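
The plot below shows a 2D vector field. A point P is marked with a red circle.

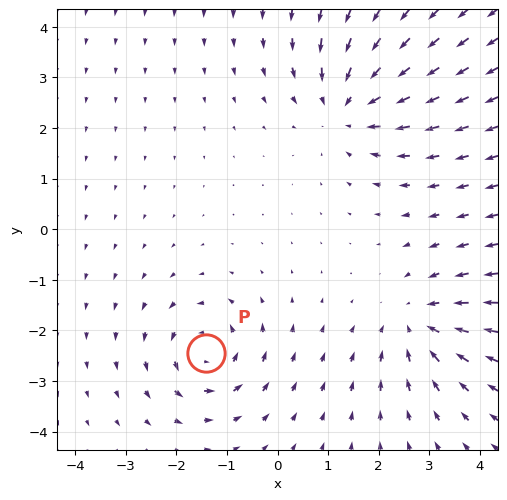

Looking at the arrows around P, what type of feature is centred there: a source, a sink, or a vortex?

vortex

At P (-1.4, -2.4) the arrows circulate counterclockwise. Divergence ≈0, curl about +5 — near-zero divergence with nonzero curl is a vortex.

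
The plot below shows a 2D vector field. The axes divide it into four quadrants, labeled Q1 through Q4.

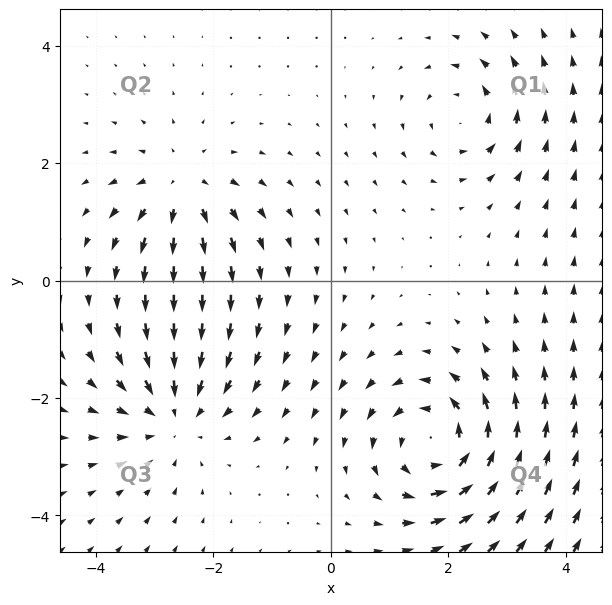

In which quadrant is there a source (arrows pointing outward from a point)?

Q2

The source sits at approximately (-2.5, 1.6), which lies in quadrant Q2. The divergence there is about +4, positive as expected for a source.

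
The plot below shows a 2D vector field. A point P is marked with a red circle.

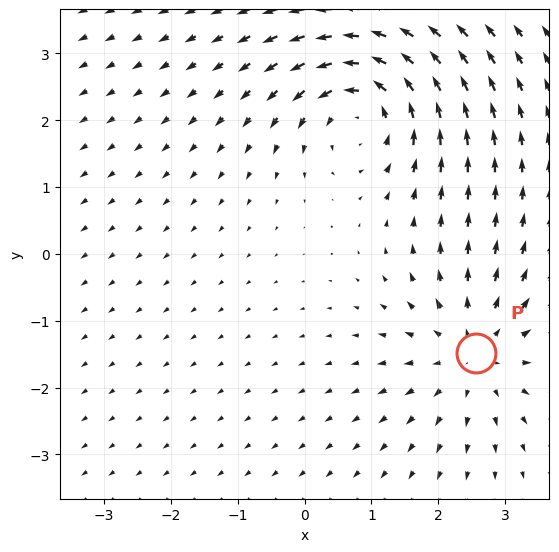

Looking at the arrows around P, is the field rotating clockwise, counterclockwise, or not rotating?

Near P at (2.6, -1.5) the arrows show no circulation. The curl there is ≈0.

not rotating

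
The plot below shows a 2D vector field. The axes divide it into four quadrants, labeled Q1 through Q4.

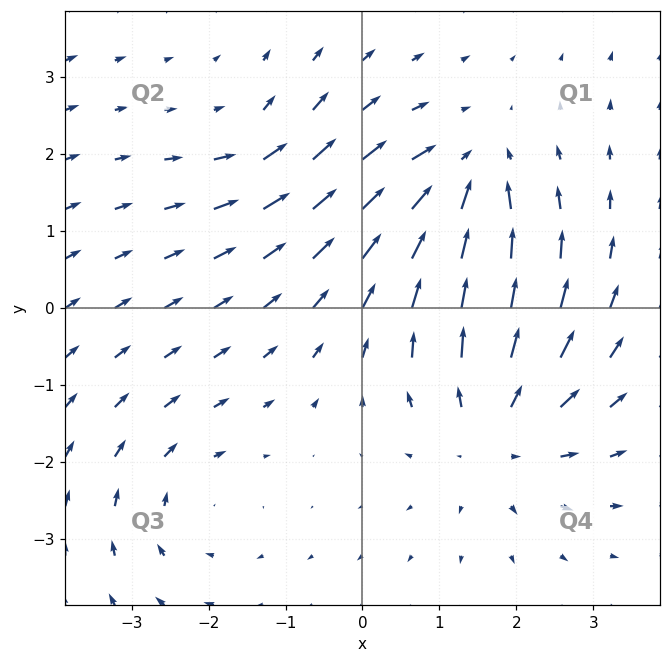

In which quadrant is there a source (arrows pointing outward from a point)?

The source sits at approximately (1.7, -1.6), which lies in quadrant Q4. The divergence there is about +4, positive as expected for a source.

Q4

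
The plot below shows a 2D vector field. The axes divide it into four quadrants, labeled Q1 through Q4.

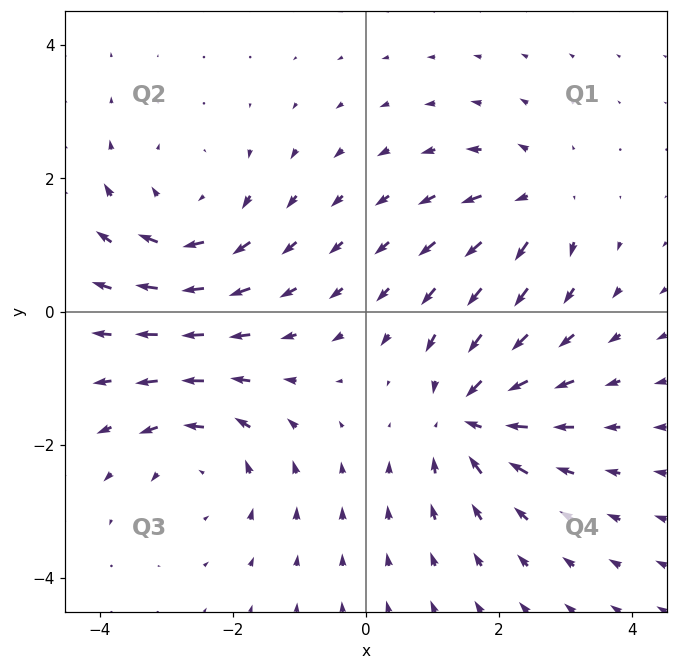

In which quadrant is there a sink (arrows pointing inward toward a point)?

The sink sits at approximately (1.6, -1.6), which lies in quadrant Q4. The divergence there is about -5, negative as expected for a sink.

Q4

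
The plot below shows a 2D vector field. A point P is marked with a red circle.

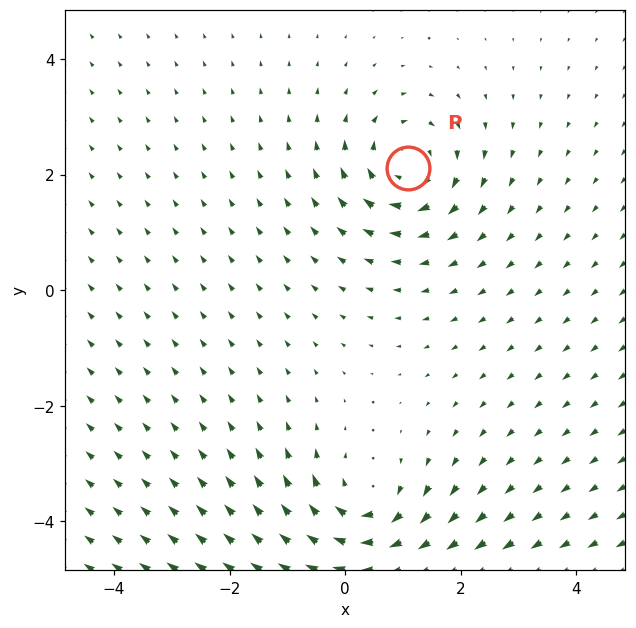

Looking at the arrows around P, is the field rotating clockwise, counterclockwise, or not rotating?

Near P at (1.1, 2.1) the arrows circulate clockwise. The curl (z-component) there is about -5; negative curl means clockwise rotation.

clockwise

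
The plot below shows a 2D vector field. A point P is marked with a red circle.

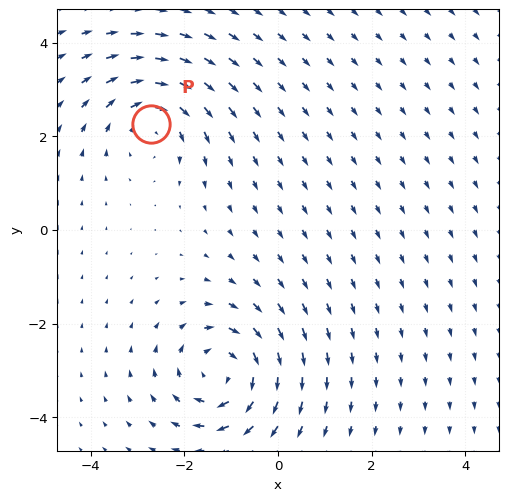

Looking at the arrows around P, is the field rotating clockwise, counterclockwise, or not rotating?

clockwise

Near P at (-2.7, 2.3) the arrows circulate clockwise. The curl (z-component) there is about -3; negative curl means clockwise rotation.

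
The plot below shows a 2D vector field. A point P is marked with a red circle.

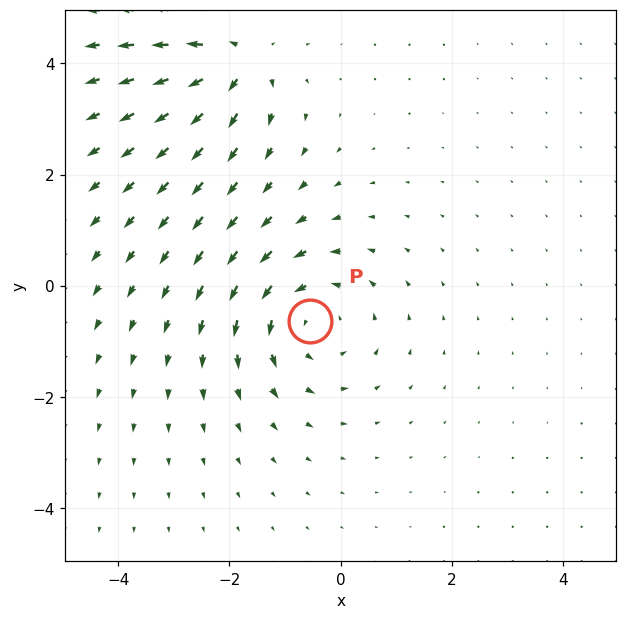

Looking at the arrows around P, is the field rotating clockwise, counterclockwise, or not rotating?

counterclockwise

Near P at (-0.6, -0.6) the arrows circulate counterclockwise. The curl (z-component) there is about +4; positive curl means counterclockwise rotation.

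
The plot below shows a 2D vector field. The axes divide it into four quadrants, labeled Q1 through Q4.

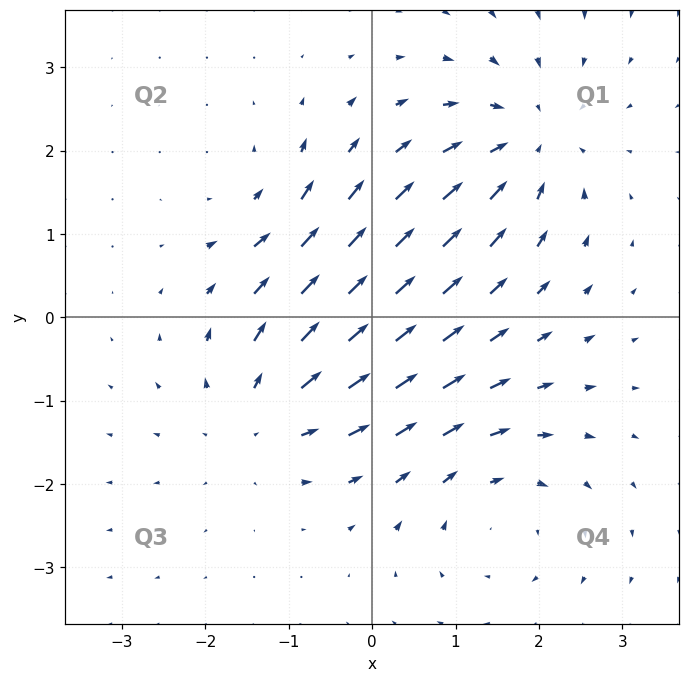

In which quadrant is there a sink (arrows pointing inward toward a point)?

Q1

The sink sits at approximately (1.9, 2.1), which lies in quadrant Q1. The divergence there is about -5, negative as expected for a sink.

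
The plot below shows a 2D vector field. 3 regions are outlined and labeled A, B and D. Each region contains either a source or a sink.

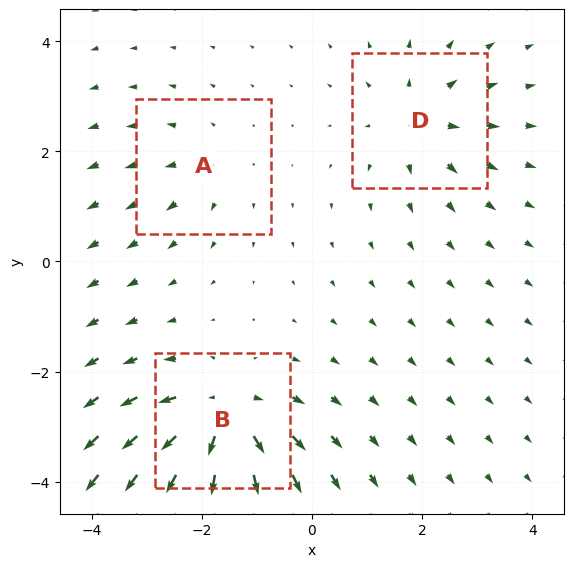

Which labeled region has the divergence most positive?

B

Divergence at each region's feature centre — A: about +2, B: about +5, D: about +3. Region B is most positive.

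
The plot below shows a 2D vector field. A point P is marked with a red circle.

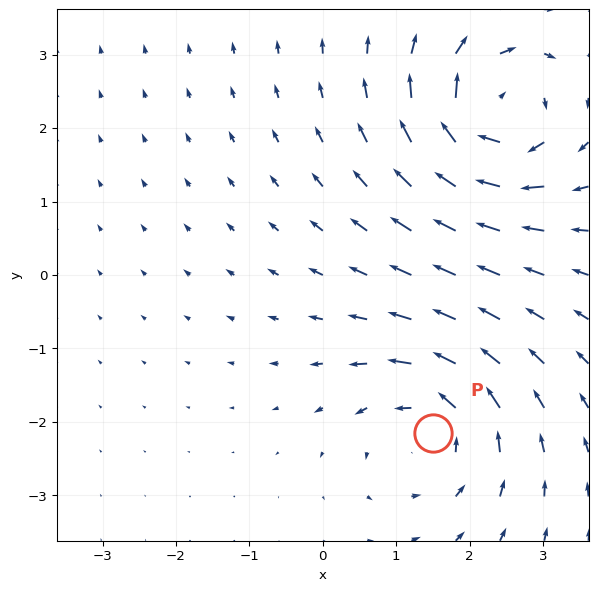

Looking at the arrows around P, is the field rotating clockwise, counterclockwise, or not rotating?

Near P at (1.5, -2.2) the arrows circulate counterclockwise. The curl (z-component) there is about +5; positive curl means counterclockwise rotation.

counterclockwise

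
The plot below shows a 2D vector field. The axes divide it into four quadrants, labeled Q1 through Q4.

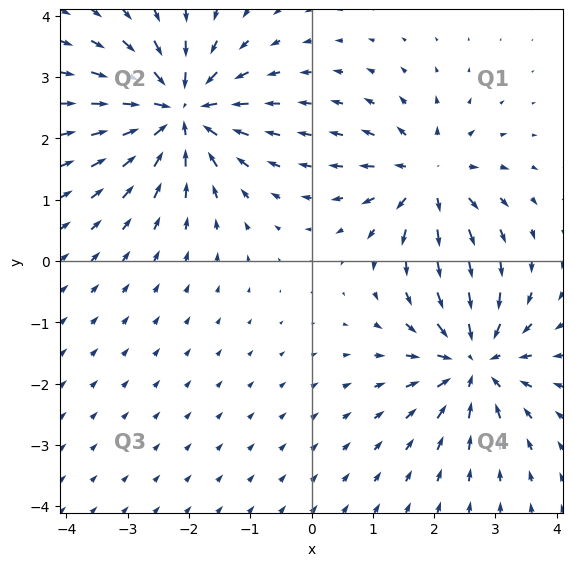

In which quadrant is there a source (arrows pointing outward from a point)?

Q1

The source sits at approximately (1.9, 1.4), which lies in quadrant Q1. The divergence there is about +5, positive as expected for a source.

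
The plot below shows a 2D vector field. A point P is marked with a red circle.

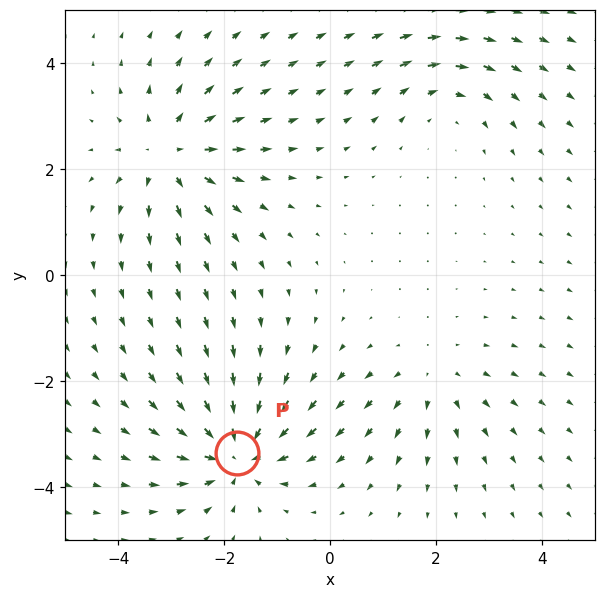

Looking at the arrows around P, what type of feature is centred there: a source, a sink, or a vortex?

At P (-1.8, -3.4) the arrows converge inward. Divergence about -6, curl ≈0 — negative divergence with near-zero curl is a sink.

sink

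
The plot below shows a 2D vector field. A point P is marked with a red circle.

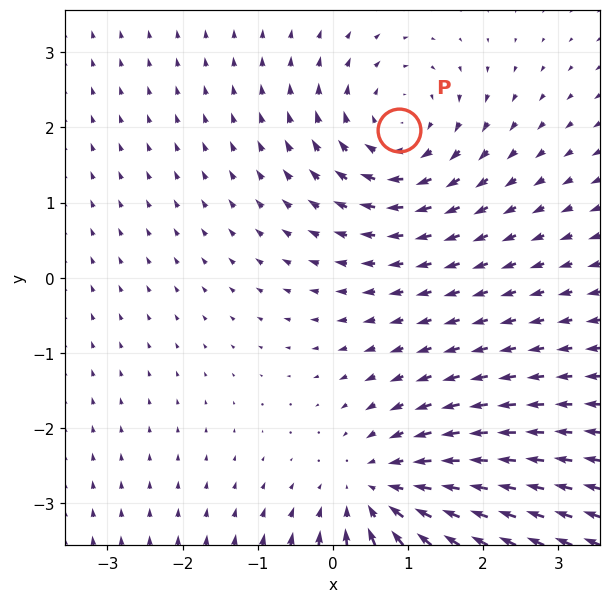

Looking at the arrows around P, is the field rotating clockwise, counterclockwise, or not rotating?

Near P at (0.9, 2.0) the arrows circulate clockwise. The curl (z-component) there is about -4; negative curl means clockwise rotation.

clockwise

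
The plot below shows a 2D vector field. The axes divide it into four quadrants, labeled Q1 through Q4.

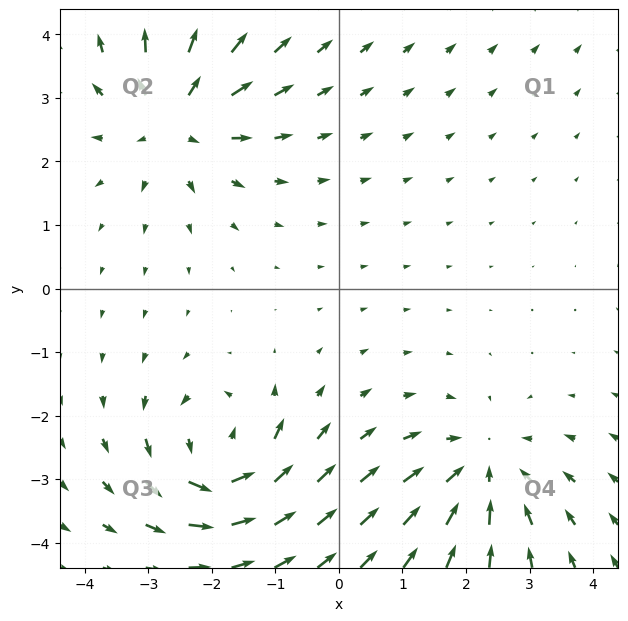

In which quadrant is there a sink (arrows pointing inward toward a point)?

Q4

The sink sits at approximately (2.3, -2.8), which lies in quadrant Q4. The divergence there is about -4, negative as expected for a sink.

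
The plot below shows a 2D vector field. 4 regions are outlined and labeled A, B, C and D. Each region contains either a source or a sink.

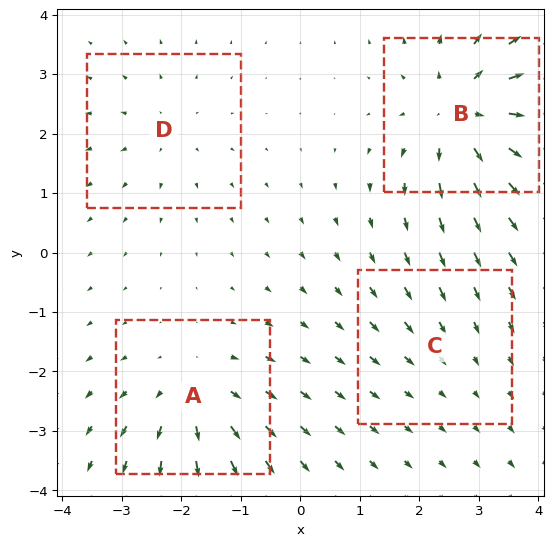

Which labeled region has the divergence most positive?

B

Divergence at each region's feature centre — A: about +4, B: about +7, C: about -2, D: about +3. Region B is most positive.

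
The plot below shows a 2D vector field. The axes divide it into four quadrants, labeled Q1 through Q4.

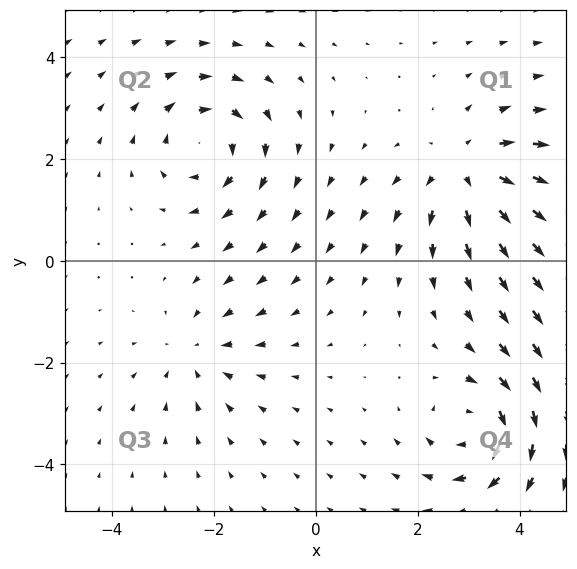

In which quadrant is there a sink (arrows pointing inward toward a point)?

Q3

The sink sits at approximately (-2.4, -1.8), which lies in quadrant Q3. The divergence there is about -3, negative as expected for a sink.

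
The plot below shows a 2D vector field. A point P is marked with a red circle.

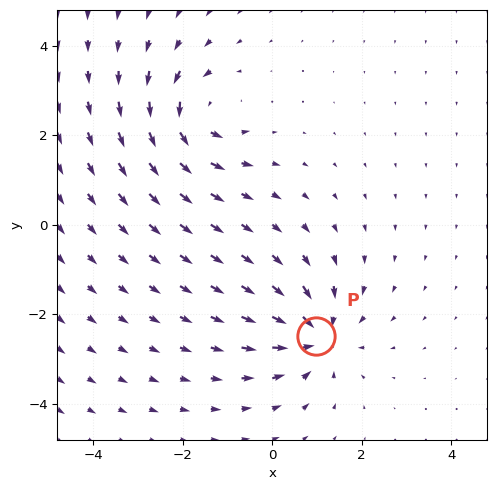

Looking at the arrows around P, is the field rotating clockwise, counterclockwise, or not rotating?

Near P at (1.0, -2.5) the arrows show no circulation. The curl there is ≈0.

not rotating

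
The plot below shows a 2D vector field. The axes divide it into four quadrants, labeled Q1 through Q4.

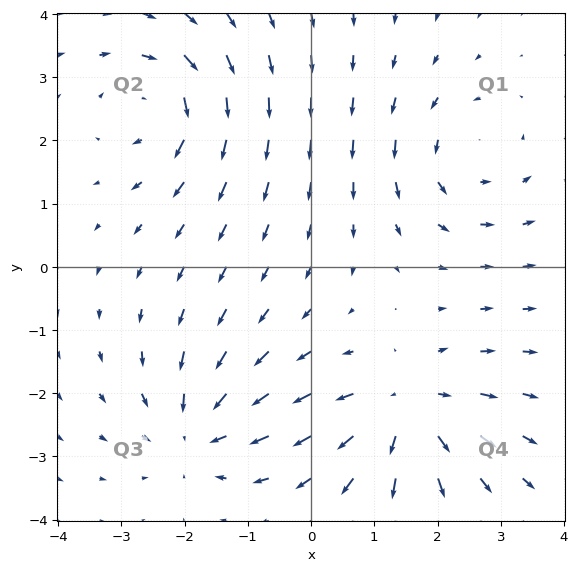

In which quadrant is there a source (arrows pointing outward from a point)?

The source sits at approximately (1.5, -2.3), which lies in quadrant Q4. The divergence there is about +5, positive as expected for a source.

Q4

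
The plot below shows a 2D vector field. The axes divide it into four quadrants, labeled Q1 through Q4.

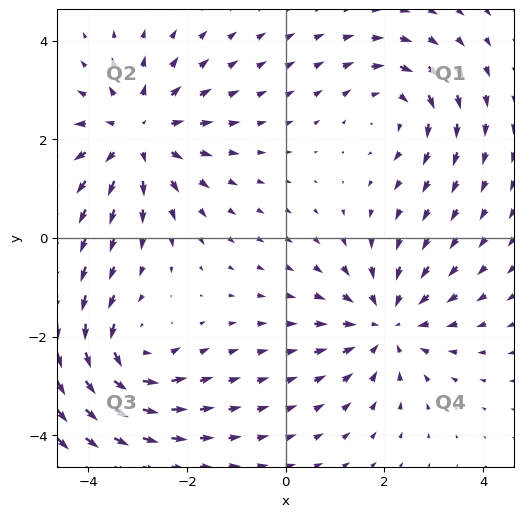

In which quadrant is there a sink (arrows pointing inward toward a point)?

Q4

The sink sits at approximately (2.0, -1.7), which lies in quadrant Q4. The divergence there is about -4, negative as expected for a sink.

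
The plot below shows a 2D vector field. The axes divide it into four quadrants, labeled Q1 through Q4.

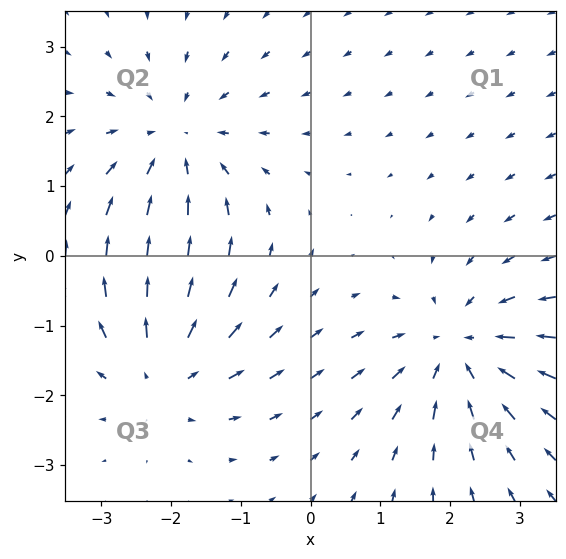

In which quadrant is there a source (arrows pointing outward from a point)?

Q3

The source sits at approximately (-2.1, -1.6), which lies in quadrant Q3. The divergence there is about +3, positive as expected for a source.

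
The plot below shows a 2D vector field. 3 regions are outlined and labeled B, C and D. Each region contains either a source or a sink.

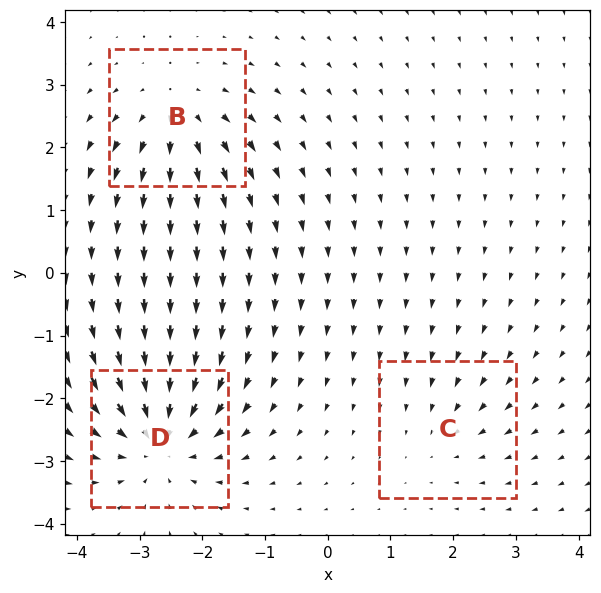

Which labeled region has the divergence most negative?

D

Divergence at each region's feature centre — B: about +4, C: about -2, D: about -5. Region D is most negative.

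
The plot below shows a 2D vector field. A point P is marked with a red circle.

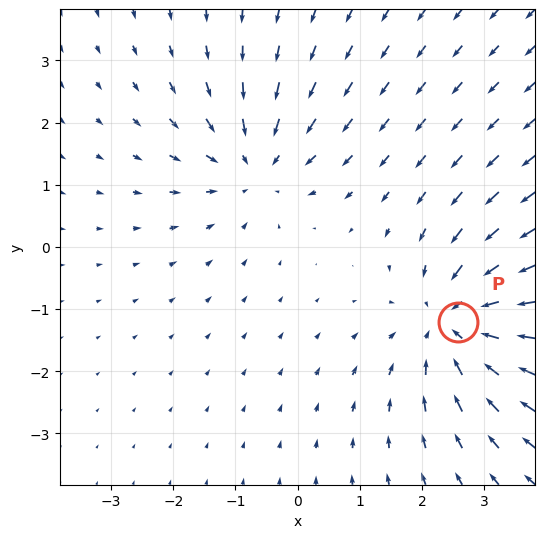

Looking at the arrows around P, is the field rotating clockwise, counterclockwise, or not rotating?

Near P at (2.6, -1.2) the arrows show no circulation. The curl there is ≈0.

not rotating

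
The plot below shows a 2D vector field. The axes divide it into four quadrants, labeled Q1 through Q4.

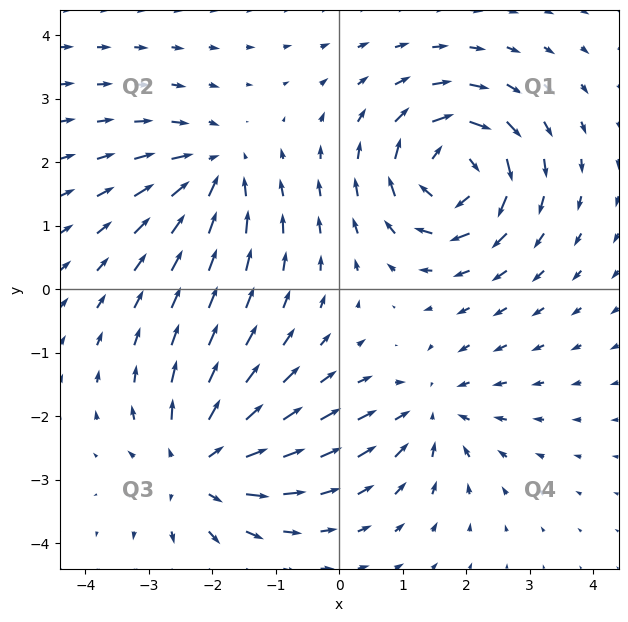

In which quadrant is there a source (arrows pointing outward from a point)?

Q3

The source sits at approximately (-2.2, -2.8), which lies in quadrant Q3. The divergence there is about +5, positive as expected for a source.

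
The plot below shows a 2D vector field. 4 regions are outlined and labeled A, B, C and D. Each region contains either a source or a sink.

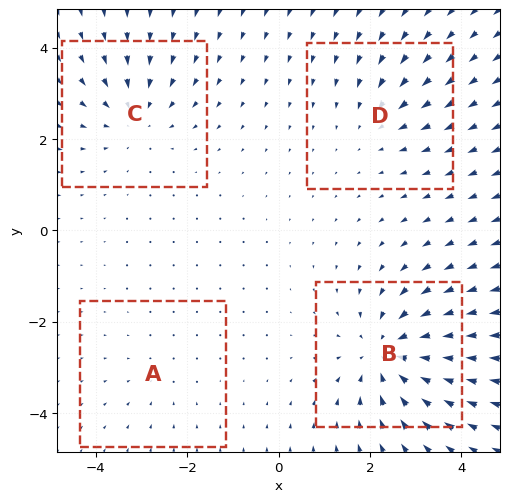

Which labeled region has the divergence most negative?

Divergence at each region's feature centre — A: about -2, B: about -6, C: about -4, D: about -3. Region B is most negative.

B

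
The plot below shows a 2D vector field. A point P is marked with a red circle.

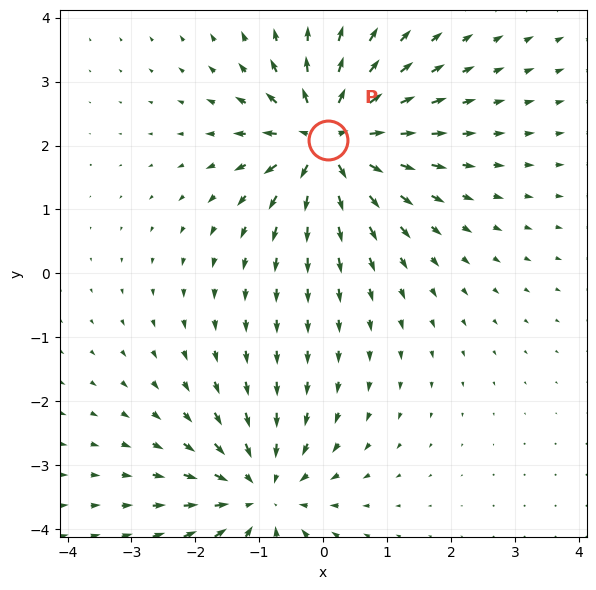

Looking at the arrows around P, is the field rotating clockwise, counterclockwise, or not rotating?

Near P at (0.1, 2.1) the arrows show no circulation. The curl there is ≈0.

not rotating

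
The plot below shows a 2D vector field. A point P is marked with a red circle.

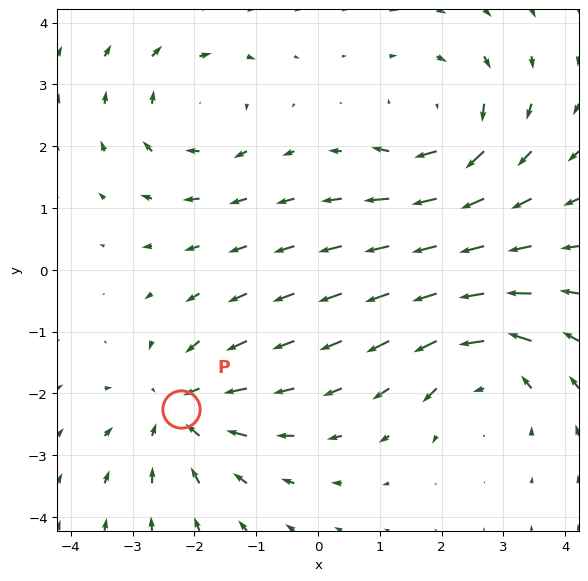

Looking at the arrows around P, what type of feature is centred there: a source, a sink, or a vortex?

sink

At P (-2.2, -2.3) the arrows converge inward. Divergence about -3, curl ≈0 — negative divergence with near-zero curl is a sink.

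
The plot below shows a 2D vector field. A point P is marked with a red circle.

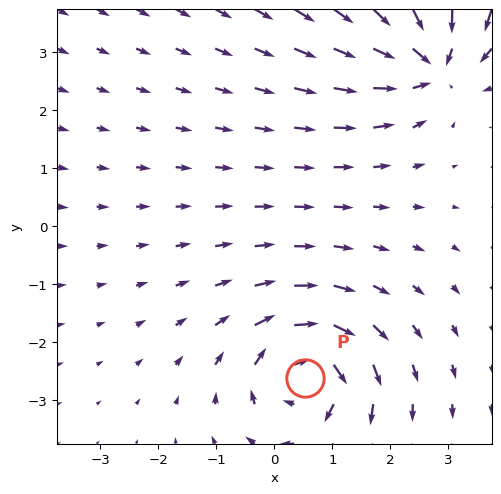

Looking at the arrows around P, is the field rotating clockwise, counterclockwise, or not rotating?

clockwise

Near P at (0.5, -2.6) the arrows circulate clockwise. The curl (z-component) there is about -6; negative curl means clockwise rotation.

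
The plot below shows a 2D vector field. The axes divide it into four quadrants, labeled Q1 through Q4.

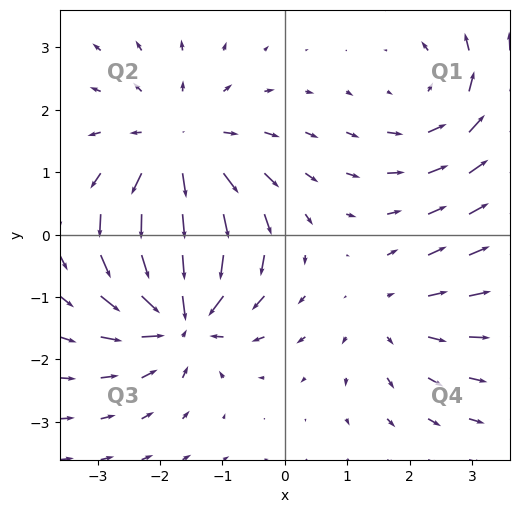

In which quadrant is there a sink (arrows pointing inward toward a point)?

Q3

The sink sits at approximately (-1.6, -1.2), which lies in quadrant Q3. The divergence there is about -6, negative as expected for a sink.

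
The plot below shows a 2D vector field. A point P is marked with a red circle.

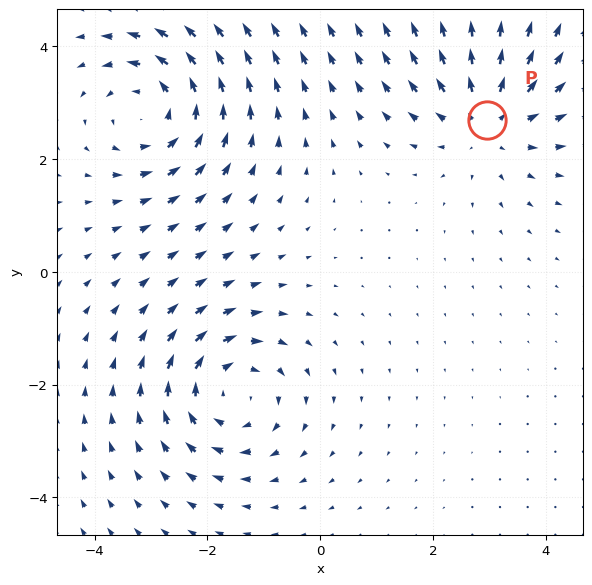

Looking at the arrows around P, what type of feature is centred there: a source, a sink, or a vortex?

source

At P (3.0, 2.7) the arrows spread outward. Divergence about +3, curl ≈0 — positive divergence with near-zero curl is a source.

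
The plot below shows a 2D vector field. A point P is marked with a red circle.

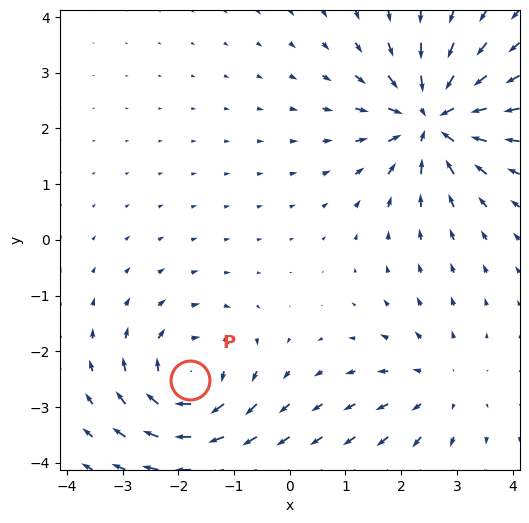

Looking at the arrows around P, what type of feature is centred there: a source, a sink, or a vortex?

At P (-1.8, -2.5) the arrows circulate clockwise. Divergence ≈0, curl about -5 — near-zero divergence with nonzero curl is a vortex.

vortex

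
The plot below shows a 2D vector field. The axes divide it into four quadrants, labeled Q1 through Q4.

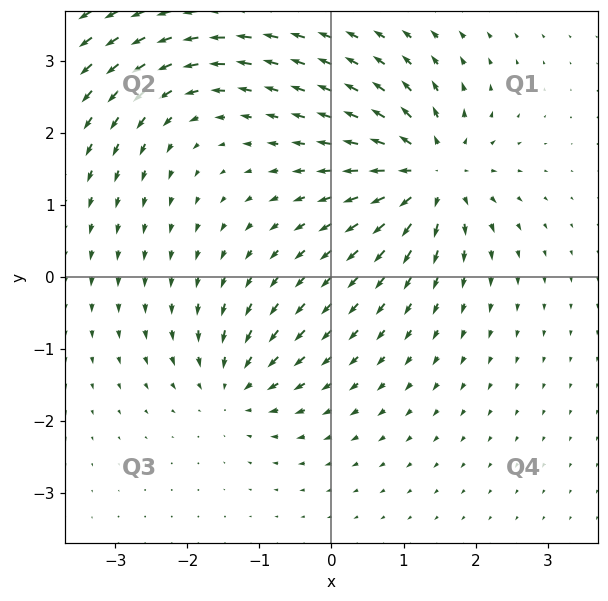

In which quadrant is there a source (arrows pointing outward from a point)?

Q1

The source sits at approximately (1.4, 1.4), which lies in quadrant Q1. The divergence there is about +7, positive as expected for a source.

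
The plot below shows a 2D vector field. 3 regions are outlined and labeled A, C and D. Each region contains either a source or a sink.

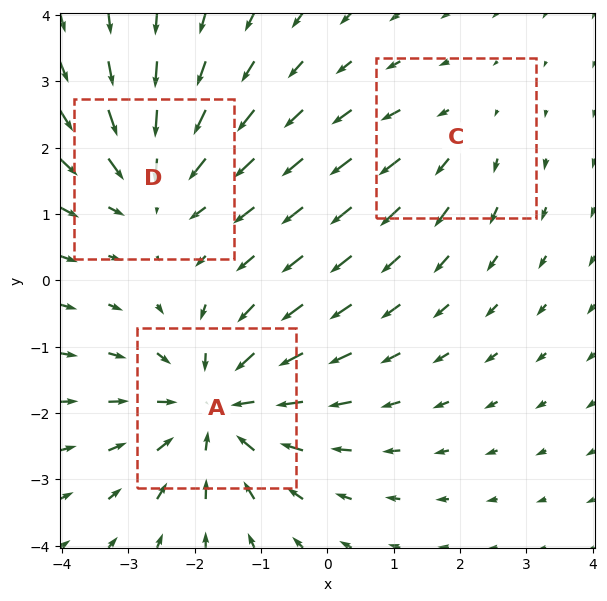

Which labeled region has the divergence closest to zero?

C

Divergence at each region's feature centre — A: about -4, C: about +2, D: about -3. Region C is closest to zero.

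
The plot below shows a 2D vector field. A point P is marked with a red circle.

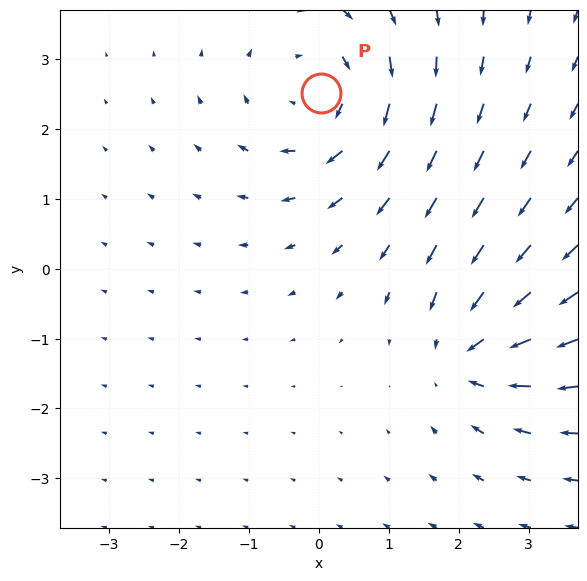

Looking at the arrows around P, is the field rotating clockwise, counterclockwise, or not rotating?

clockwise

Near P at (0.0, 2.5) the arrows circulate clockwise. The curl (z-component) there is about -4; negative curl means clockwise rotation.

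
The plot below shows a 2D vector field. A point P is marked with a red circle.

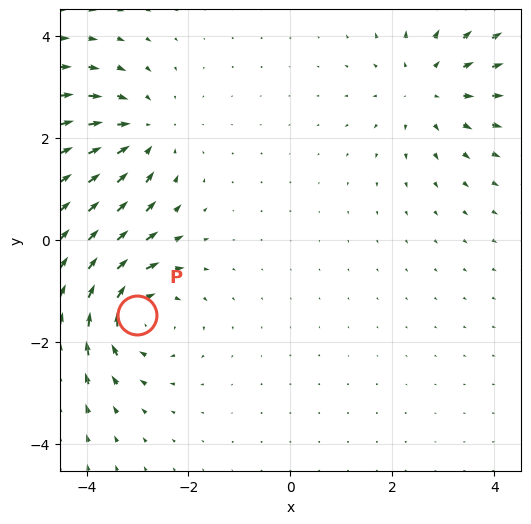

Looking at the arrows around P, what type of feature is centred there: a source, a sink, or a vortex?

vortex

At P (-3.0, -1.5) the arrows circulate clockwise. Divergence ≈0, curl about -4 — near-zero divergence with nonzero curl is a vortex.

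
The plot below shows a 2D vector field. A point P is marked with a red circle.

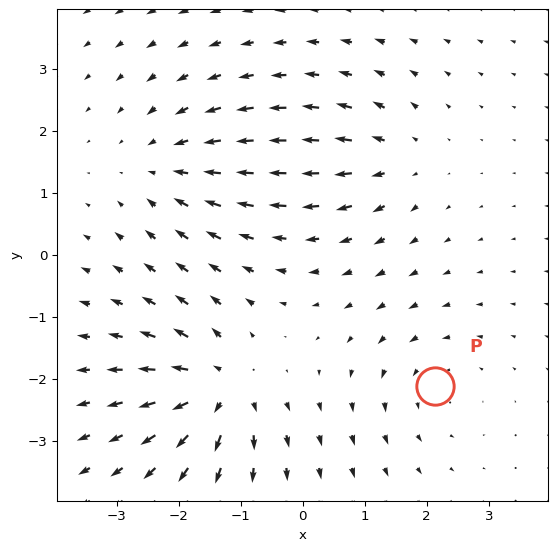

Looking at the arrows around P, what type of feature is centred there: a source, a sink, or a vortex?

At P (2.1, -2.1) the arrows circulate counterclockwise. Divergence ≈0, curl about +3 — near-zero divergence with nonzero curl is a vortex.

vortex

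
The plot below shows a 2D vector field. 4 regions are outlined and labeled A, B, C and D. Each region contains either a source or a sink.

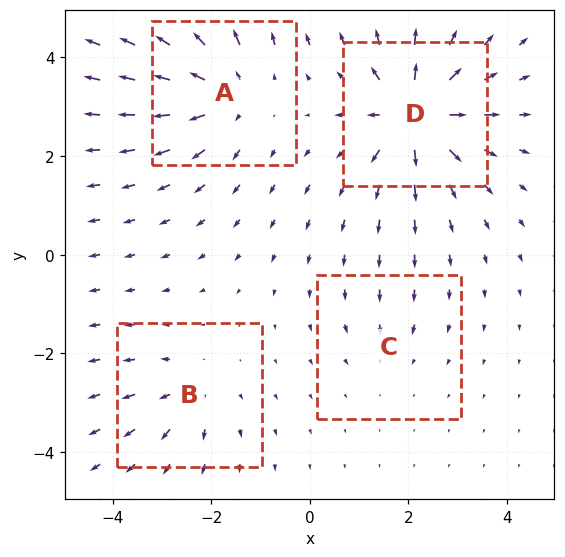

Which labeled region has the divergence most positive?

D

Divergence at each region's feature centre — A: about +6, B: about +4, C: about -2, D: about +8. Region D is most positive.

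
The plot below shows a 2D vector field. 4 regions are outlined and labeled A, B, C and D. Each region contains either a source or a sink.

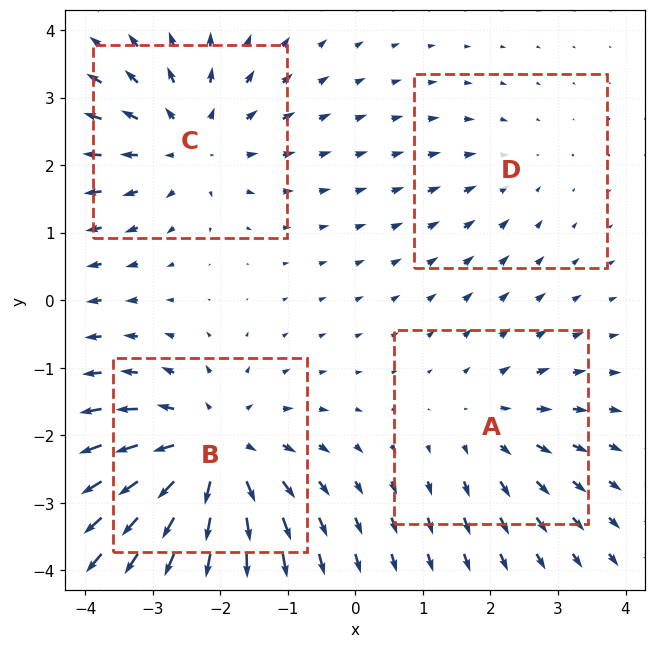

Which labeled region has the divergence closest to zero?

Divergence at each region's feature centre — A: about +3, B: about +6, C: about +4, D: about -2. Region D is closest to zero.

D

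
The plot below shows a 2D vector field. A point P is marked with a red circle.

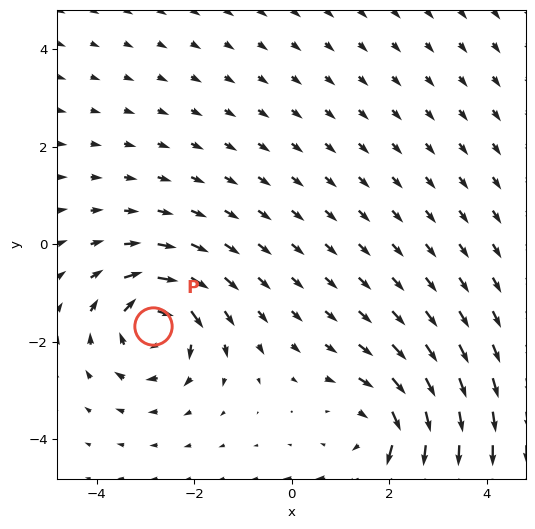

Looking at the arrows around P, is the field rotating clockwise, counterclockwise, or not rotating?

Near P at (-2.8, -1.7) the arrows circulate clockwise. The curl (z-component) there is about -5; negative curl means clockwise rotation.

clockwise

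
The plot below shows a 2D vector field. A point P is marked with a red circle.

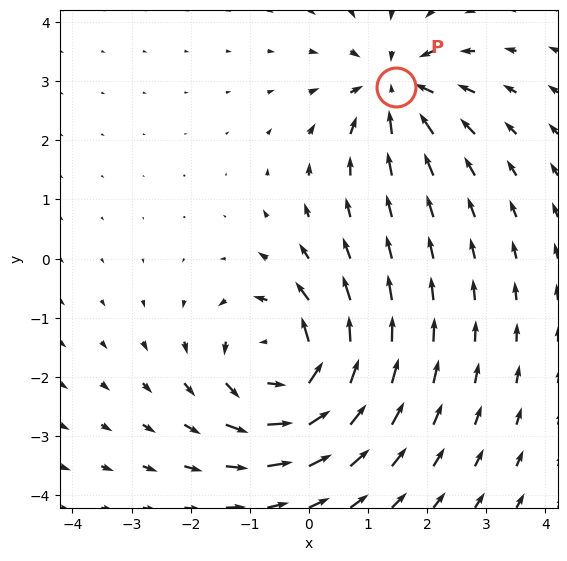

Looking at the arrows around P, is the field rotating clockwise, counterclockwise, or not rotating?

Near P at (1.5, 2.9) the arrows show no circulation. The curl there is ≈0.

not rotating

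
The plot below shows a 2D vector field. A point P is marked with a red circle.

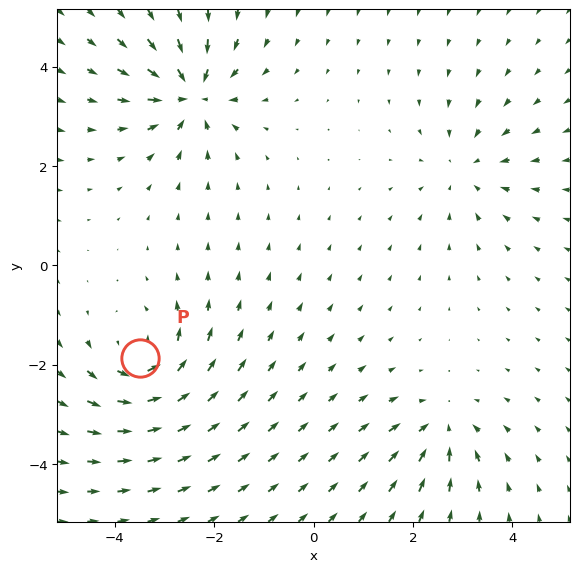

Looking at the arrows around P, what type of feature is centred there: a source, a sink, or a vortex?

At P (-3.5, -1.9) the arrows circulate counterclockwise. Divergence ≈0, curl about +4 — near-zero divergence with nonzero curl is a vortex.

vortex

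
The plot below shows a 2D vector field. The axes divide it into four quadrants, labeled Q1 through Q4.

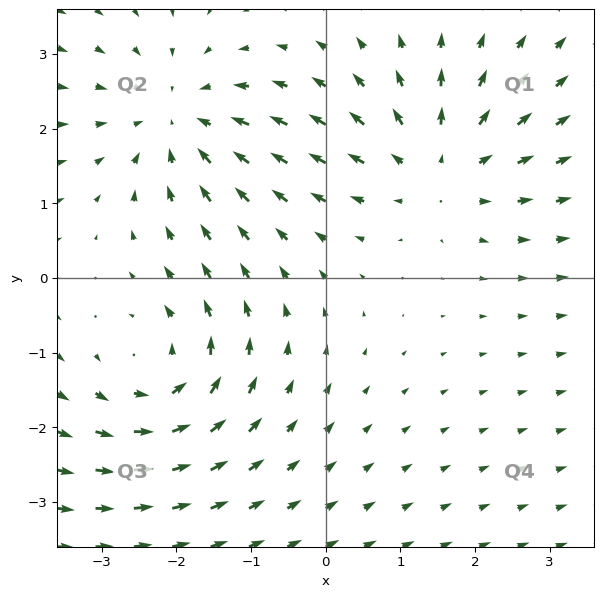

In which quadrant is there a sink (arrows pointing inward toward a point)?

The sink sits at approximately (-2.0, 2.1), which lies in quadrant Q2. The divergence there is about -3, negative as expected for a sink.

Q2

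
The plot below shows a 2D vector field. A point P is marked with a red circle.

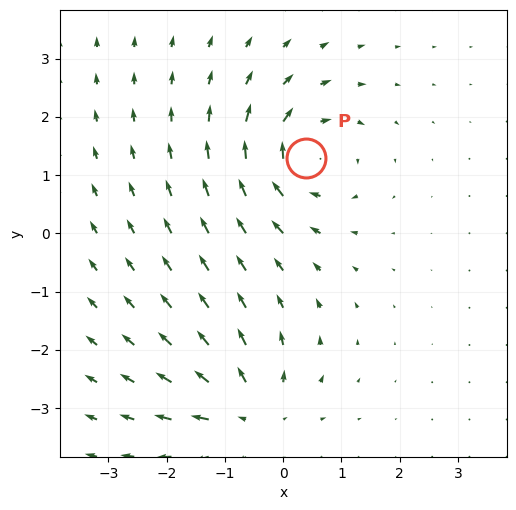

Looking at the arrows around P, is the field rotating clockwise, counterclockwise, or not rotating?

clockwise

Near P at (0.4, 1.3) the arrows circulate clockwise. The curl (z-component) there is about -4; negative curl means clockwise rotation.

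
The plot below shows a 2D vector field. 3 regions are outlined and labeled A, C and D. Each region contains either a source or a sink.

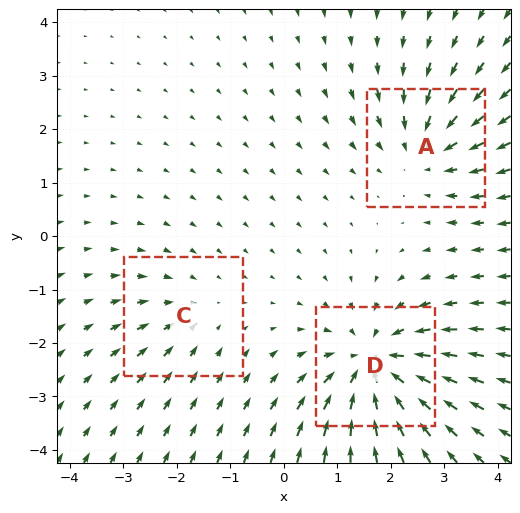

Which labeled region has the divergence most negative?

Divergence at each region's feature centre — A: about -3, C: about -2, D: about -5. Region D is most negative.

D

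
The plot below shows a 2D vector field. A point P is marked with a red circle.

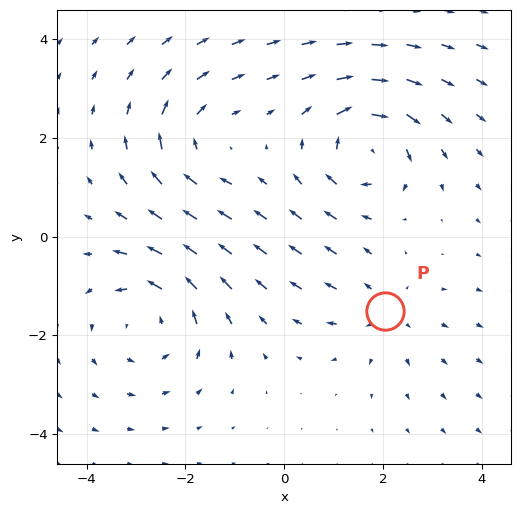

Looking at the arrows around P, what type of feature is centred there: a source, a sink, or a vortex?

At P (2.0, -1.5) the arrows spread outward. Divergence about +3, curl ≈0 — positive divergence with near-zero curl is a source.

source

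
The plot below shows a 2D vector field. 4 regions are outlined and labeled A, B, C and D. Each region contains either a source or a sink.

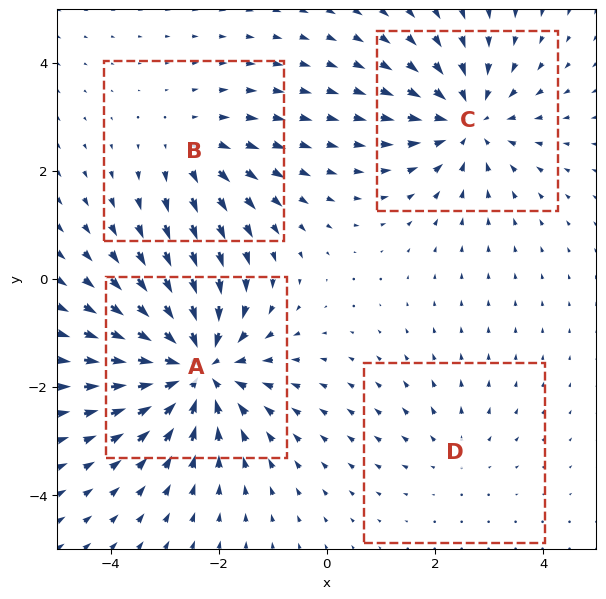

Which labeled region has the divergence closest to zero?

D

Divergence at each region's feature centre — A: about -7, B: about +3, C: about -5, D: about +2. Region D is closest to zero.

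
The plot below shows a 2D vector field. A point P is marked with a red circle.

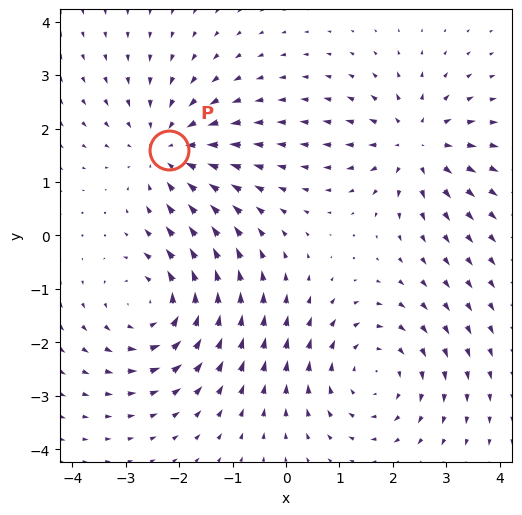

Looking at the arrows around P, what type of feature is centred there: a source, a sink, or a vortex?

At P (-2.2, 1.6) the arrows converge inward. Divergence about -4, curl ≈0 — negative divergence with near-zero curl is a sink.

sink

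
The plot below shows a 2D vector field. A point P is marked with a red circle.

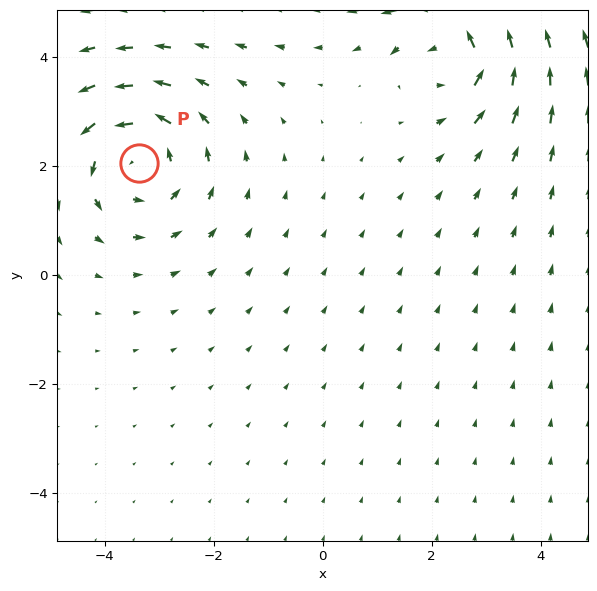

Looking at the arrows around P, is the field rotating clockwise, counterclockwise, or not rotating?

Near P at (-3.4, 2.1) the arrows circulate counterclockwise. The curl (z-component) there is about +3; positive curl means counterclockwise rotation.

counterclockwise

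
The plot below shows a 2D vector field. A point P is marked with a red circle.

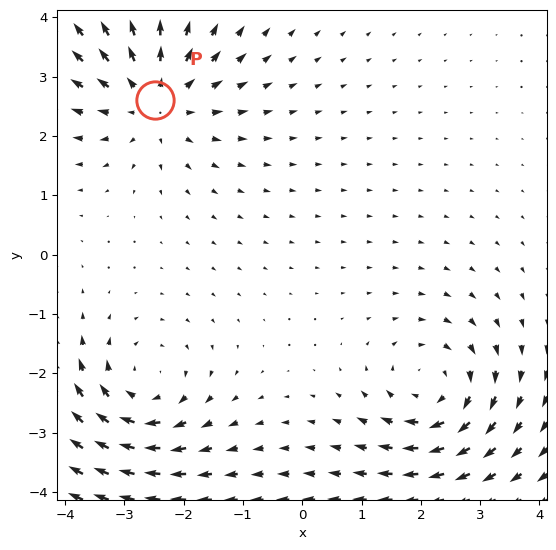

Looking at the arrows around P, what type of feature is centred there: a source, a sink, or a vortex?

source

At P (-2.5, 2.6) the arrows spread outward. Divergence about +3, curl ≈0 — positive divergence with near-zero curl is a source.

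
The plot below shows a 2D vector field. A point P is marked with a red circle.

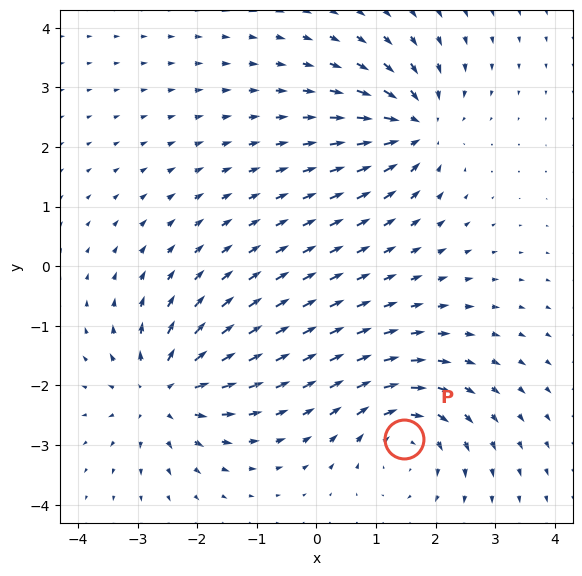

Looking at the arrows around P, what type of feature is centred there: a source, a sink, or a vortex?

At P (1.5, -2.9) the arrows circulate clockwise. Divergence ≈0, curl about -4 — near-zero divergence with nonzero curl is a vortex.

vortex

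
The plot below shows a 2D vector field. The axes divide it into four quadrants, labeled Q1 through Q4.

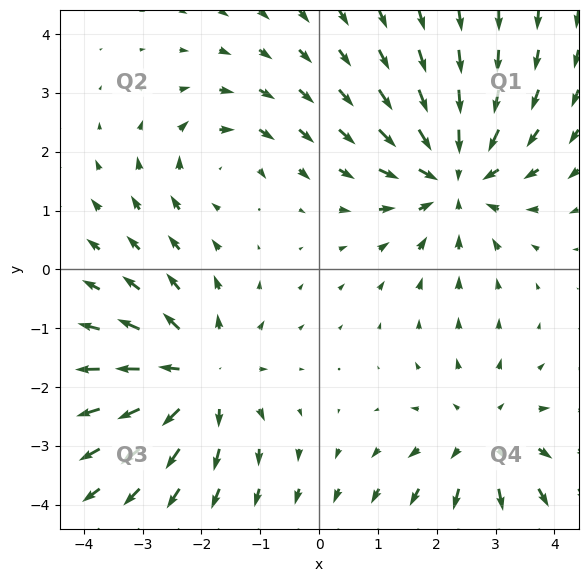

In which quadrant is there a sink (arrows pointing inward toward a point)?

The sink sits at approximately (2.3, 1.6), which lies in quadrant Q1. The divergence there is about -5, negative as expected for a sink.

Q1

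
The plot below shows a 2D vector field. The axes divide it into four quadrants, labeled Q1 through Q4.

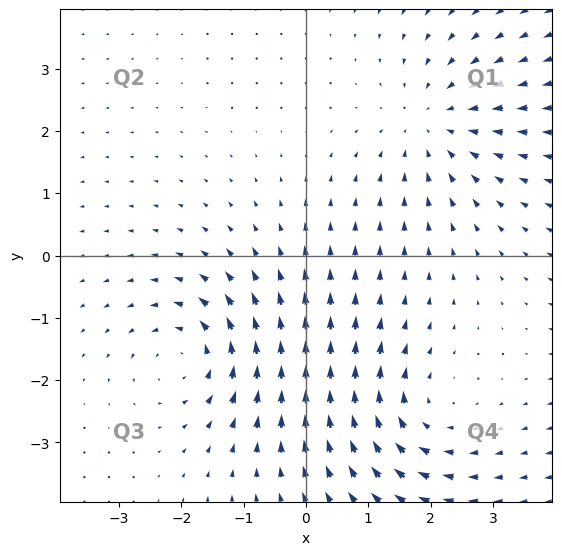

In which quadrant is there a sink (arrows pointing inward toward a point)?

The sink sits at approximately (2.1, 2.1), which lies in quadrant Q1. The divergence there is about -2, negative as expected for a sink.

Q1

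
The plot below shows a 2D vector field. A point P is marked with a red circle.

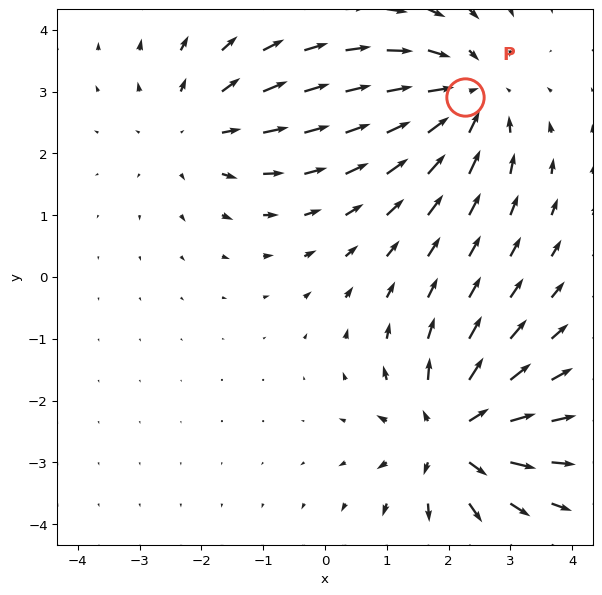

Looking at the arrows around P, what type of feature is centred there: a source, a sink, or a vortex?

At P (2.3, 2.9) the arrows converge inward. Divergence about -3, curl ≈0 — negative divergence with near-zero curl is a sink.

sink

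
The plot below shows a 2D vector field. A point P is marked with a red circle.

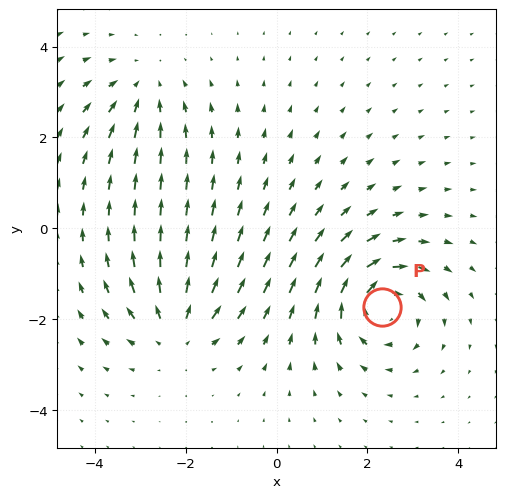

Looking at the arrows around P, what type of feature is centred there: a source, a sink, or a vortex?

At P (2.3, -1.7) the arrows circulate clockwise. Divergence ≈0, curl about -6 — near-zero divergence with nonzero curl is a vortex.

vortex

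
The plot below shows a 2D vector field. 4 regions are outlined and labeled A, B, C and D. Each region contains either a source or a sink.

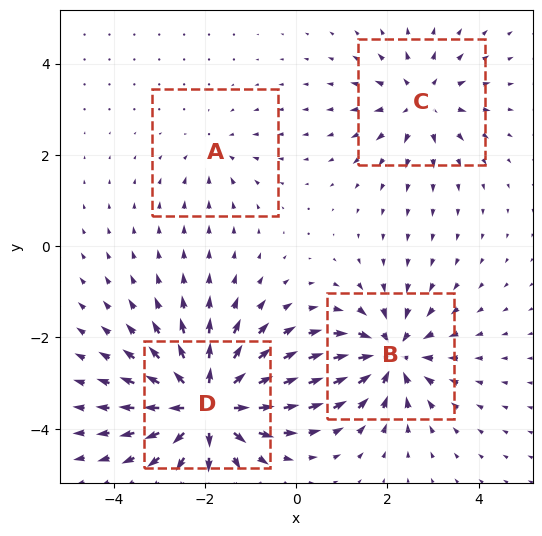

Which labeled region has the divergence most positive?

D

Divergence at each region's feature centre — A: about -2, B: about -6, C: about +4, D: about +8. Region D is most positive.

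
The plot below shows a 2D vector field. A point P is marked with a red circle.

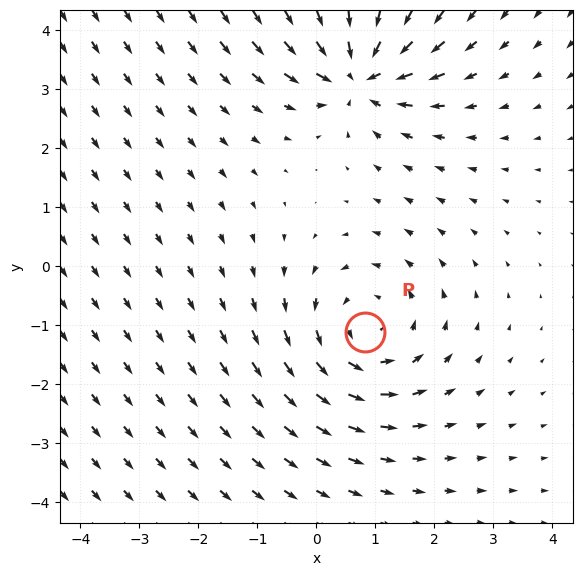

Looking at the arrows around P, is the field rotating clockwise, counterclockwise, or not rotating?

counterclockwise

Near P at (0.8, -1.1) the arrows circulate counterclockwise. The curl (z-component) there is about +2; positive curl means counterclockwise rotation.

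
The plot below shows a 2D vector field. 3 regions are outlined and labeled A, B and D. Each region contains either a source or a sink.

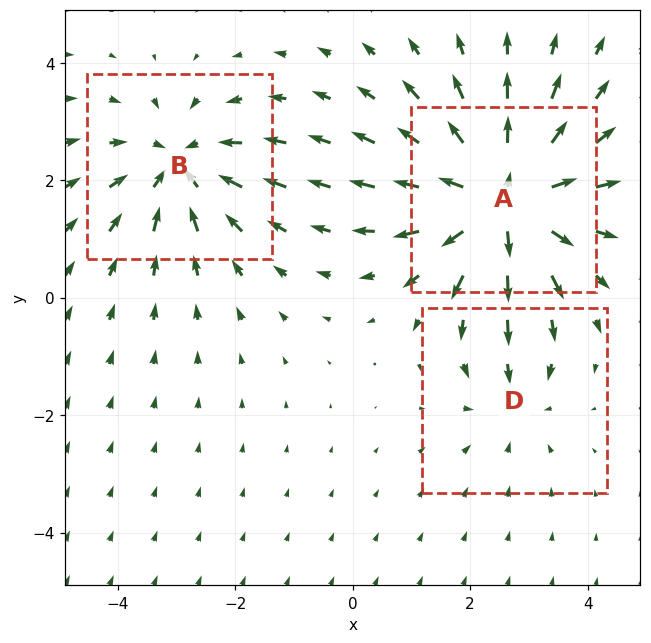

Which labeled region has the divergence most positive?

Divergence at each region's feature centre — A: about +5, B: about -3, D: about -2. Region A is most positive.

A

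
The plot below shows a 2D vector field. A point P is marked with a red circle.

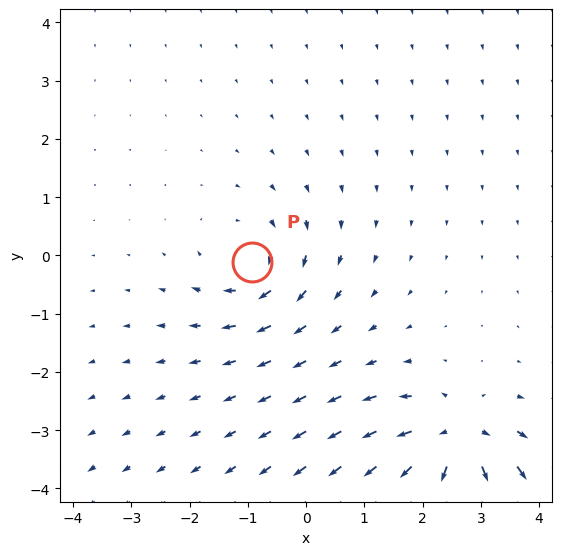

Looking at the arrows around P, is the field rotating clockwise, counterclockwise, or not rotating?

Near P at (-0.9, -0.1) the arrows circulate clockwise. The curl (z-component) there is about -4; negative curl means clockwise rotation.

clockwise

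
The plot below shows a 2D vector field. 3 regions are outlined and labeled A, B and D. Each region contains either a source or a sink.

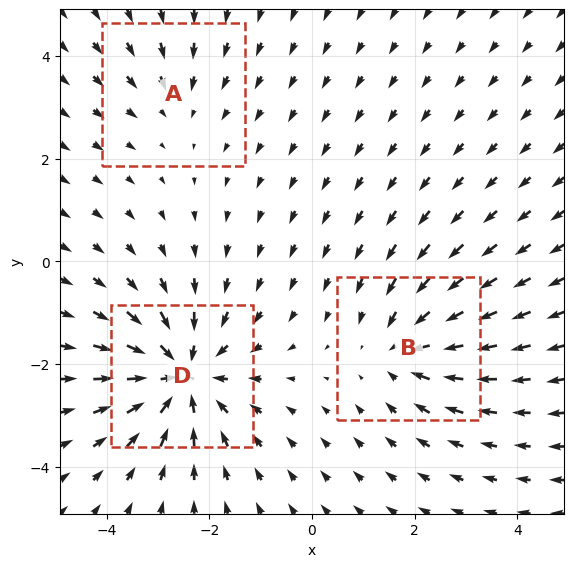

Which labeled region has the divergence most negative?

Divergence at each region's feature centre — A: about -2, B: about -3, D: about -5. Region D is most negative.

D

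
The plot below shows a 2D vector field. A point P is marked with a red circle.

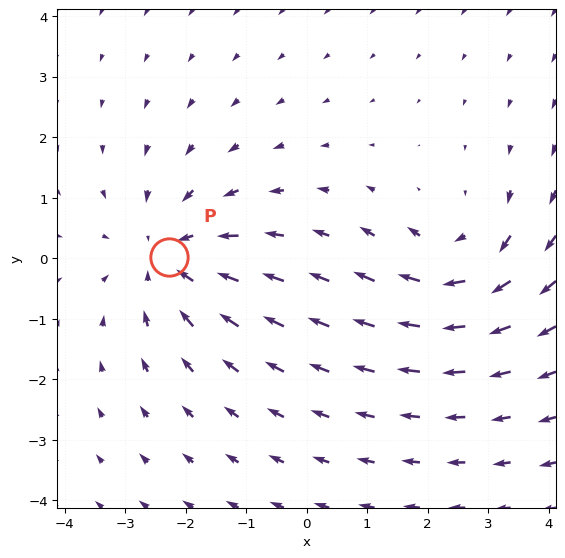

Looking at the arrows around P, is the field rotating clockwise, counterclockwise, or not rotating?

not rotating

Near P at (-2.3, 0.0) the arrows show no circulation. The curl there is ≈0.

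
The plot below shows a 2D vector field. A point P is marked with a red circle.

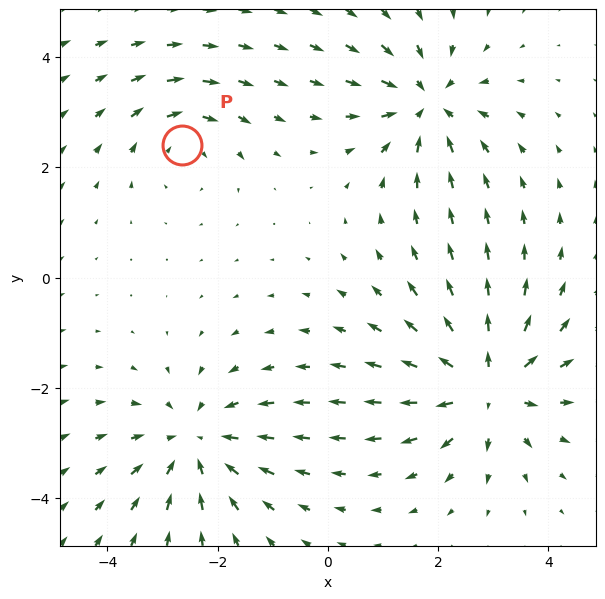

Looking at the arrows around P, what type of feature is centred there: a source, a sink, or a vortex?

vortex

At P (-2.6, 2.4) the arrows circulate clockwise. Divergence ≈0, curl about -3 — near-zero divergence with nonzero curl is a vortex.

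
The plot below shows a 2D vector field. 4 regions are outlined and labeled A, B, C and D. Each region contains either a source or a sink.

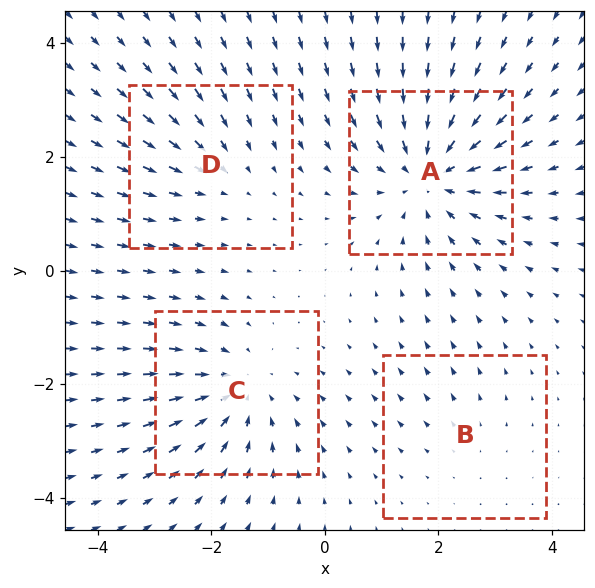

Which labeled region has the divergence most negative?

A

Divergence at each region's feature centre — A: about -6, B: about +2, C: about -4, D: about -3. Region A is most negative.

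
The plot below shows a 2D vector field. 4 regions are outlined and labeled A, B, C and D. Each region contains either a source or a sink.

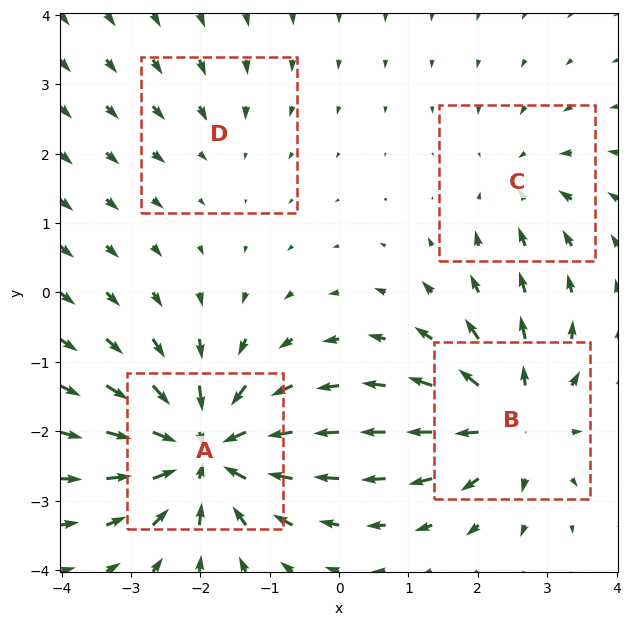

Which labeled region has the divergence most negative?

A

Divergence at each region's feature centre — A: about -8, B: about +6, C: about -3, D: about -2. Region A is most negative.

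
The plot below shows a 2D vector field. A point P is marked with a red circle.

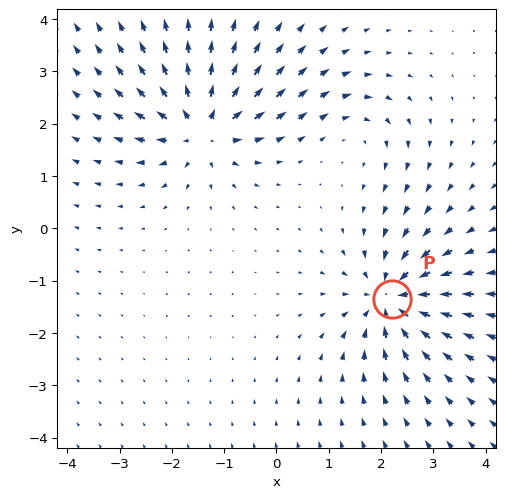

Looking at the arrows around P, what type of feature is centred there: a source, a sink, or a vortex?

At P (2.2, -1.4) the arrows converge inward. Divergence about -6, curl ≈0 — negative divergence with near-zero curl is a sink.

sink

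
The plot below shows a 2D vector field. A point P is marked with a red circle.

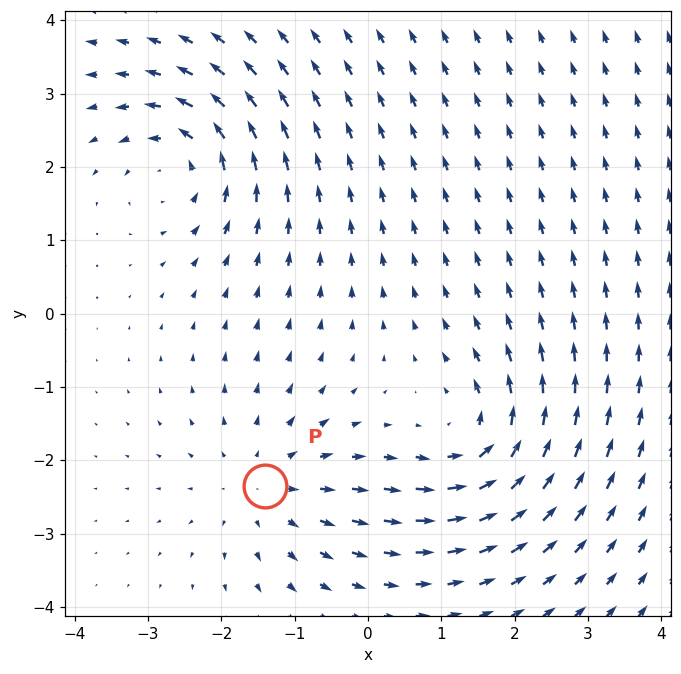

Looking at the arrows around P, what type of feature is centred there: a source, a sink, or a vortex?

source

At P (-1.4, -2.3) the arrows spread outward. Divergence about +3, curl ≈0 — positive divergence with near-zero curl is a source.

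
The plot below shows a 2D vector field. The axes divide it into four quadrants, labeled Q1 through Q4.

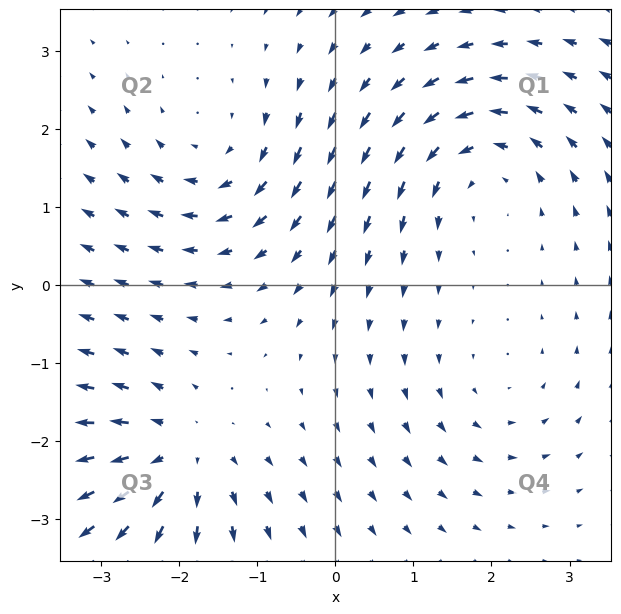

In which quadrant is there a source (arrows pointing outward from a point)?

Q3

The source sits at approximately (-2.0, -2.2), which lies in quadrant Q3. The divergence there is about +5, positive as expected for a source.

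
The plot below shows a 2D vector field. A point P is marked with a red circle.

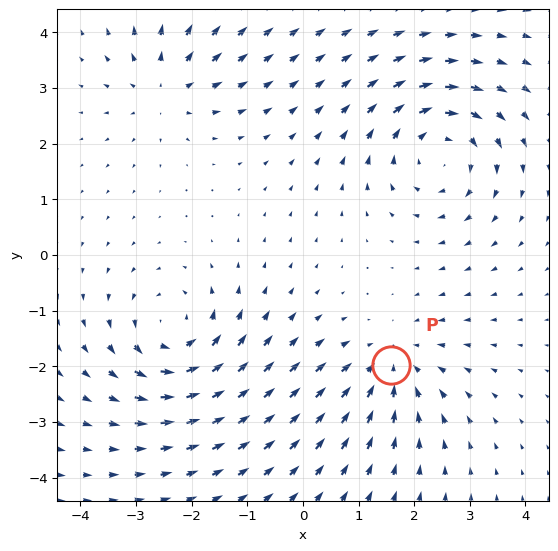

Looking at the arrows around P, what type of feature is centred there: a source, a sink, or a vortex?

At P (1.6, -2.0) the arrows converge inward. Divergence about -4, curl ≈0 — negative divergence with near-zero curl is a sink.

sink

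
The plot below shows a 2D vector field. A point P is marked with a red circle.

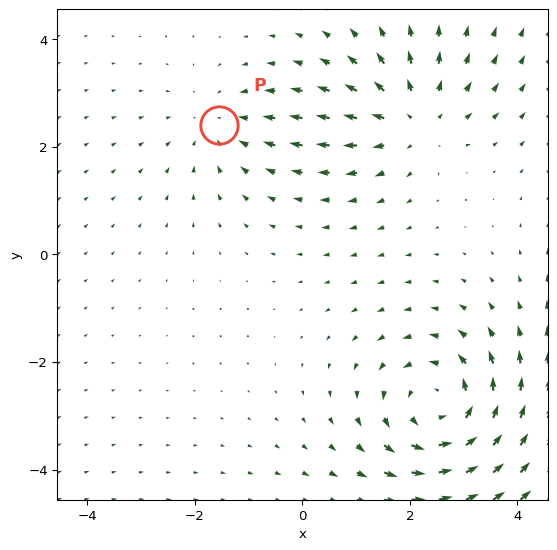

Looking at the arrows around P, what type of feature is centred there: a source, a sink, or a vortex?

sink

At P (-1.6, 2.4) the arrows converge inward. Divergence about -2, curl ≈0 — negative divergence with near-zero curl is a sink.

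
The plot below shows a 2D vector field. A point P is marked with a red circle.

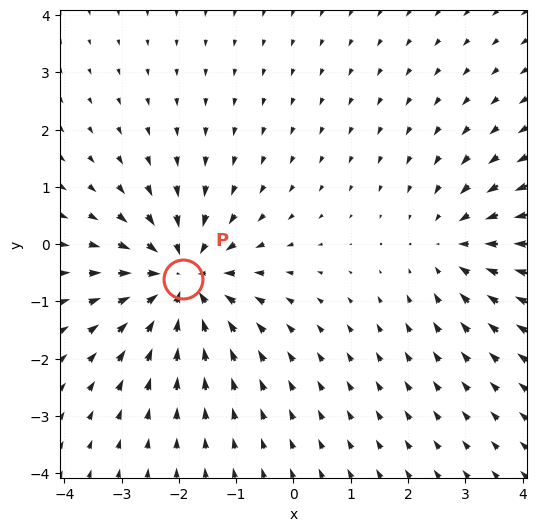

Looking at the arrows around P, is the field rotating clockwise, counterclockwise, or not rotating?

not rotating

Near P at (-1.9, -0.6) the arrows show no circulation. The curl there is ≈0.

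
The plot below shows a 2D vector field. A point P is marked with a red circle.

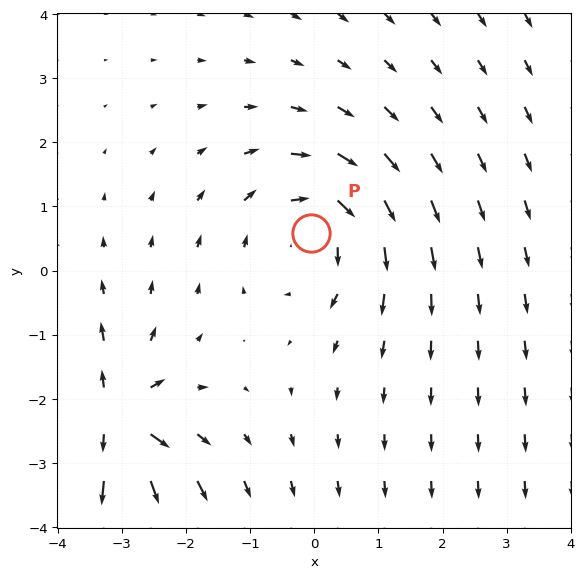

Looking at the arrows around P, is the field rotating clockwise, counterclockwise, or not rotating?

clockwise

Near P at (-0.0, 0.6) the arrows circulate clockwise. The curl (z-component) there is about -3; negative curl means clockwise rotation.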